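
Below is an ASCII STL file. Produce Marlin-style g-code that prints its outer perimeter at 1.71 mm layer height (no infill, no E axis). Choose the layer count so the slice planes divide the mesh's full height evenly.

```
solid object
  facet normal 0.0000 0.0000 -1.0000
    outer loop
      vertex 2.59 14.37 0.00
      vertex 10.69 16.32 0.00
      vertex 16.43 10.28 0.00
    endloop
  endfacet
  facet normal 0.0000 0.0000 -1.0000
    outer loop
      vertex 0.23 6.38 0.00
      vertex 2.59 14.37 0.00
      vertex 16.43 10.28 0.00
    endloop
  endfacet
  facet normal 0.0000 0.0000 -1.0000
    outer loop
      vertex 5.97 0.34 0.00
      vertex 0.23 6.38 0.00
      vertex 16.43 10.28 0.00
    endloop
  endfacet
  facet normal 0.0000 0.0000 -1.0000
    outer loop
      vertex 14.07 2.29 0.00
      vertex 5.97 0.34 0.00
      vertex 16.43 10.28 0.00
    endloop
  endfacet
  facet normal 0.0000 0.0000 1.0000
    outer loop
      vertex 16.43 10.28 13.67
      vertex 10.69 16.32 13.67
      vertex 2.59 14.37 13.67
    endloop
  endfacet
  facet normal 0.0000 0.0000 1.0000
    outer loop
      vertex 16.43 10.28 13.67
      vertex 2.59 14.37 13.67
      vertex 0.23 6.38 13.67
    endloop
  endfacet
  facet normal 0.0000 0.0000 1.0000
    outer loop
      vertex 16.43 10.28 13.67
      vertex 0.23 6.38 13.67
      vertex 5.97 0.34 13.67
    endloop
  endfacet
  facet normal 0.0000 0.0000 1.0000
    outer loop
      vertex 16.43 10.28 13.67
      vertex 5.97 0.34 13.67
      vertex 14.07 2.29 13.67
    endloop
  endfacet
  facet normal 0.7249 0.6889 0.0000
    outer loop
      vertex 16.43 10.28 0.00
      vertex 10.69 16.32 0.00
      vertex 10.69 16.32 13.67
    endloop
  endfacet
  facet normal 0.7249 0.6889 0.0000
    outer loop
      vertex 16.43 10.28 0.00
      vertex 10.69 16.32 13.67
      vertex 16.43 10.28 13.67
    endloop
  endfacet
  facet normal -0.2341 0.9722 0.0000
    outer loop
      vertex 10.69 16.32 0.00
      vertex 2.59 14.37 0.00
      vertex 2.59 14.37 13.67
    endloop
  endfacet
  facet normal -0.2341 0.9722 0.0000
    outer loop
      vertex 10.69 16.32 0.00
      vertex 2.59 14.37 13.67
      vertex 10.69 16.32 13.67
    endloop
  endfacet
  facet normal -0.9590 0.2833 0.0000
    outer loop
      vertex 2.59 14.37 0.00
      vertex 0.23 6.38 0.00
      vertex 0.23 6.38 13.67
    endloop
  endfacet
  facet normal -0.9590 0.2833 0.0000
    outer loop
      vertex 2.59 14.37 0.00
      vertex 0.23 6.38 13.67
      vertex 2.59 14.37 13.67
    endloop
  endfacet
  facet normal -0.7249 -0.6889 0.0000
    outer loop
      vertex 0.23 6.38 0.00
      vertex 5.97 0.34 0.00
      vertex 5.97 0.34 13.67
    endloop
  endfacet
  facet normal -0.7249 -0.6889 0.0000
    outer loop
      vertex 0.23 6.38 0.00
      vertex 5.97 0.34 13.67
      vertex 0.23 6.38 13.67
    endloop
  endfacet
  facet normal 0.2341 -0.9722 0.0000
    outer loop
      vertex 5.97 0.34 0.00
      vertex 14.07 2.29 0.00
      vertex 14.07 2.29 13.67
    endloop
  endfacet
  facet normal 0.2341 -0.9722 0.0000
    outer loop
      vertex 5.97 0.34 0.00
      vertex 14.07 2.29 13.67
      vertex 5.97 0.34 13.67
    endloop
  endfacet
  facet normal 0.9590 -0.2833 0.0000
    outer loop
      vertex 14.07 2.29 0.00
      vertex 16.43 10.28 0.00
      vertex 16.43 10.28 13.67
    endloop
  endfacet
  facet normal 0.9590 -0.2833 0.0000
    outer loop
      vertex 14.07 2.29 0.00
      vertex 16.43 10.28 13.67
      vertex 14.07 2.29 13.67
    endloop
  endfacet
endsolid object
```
; perimeter-only toolpath
G21 ; units = mm
G90 ; absolute positioning
G28 ; home
; layer 1
G0 Z1.71
G0 X16.43 Y10.28
G1 X10.69 Y16.32
G1 X2.59 Y14.37
G1 X0.23 Y6.38
G1 X5.97 Y0.34
G1 X14.07 Y2.29
G1 X16.43 Y10.28
; layer 2
G0 Z3.42
G0 X16.43 Y10.28
G1 X10.69 Y16.32
G1 X2.59 Y14.37
G1 X0.23 Y6.38
G1 X5.97 Y0.34
G1 X14.07 Y2.29
G1 X16.43 Y10.28
; layer 3
G0 Z5.13
G0 X16.43 Y10.28
G1 X10.69 Y16.32
G1 X2.59 Y14.37
G1 X0.23 Y6.38
G1 X5.97 Y0.34
G1 X14.07 Y2.29
G1 X16.43 Y10.28
; layer 4
G0 Z6.83
G0 X16.43 Y10.28
G1 X10.69 Y16.32
G1 X2.59 Y14.37
G1 X0.23 Y6.38
G1 X5.97 Y0.34
G1 X14.07 Y2.29
G1 X16.43 Y10.28
; layer 5
G0 Z8.54
G0 X16.43 Y10.28
G1 X10.69 Y16.32
G1 X2.59 Y14.37
G1 X0.23 Y6.38
G1 X5.97 Y0.34
G1 X14.07 Y2.29
G1 X16.43 Y10.28
; layer 6
G0 Z10.25
G0 X16.43 Y10.28
G1 X10.69 Y16.32
G1 X2.59 Y14.37
G1 X0.23 Y6.38
G1 X5.97 Y0.34
G1 X14.07 Y2.29
G1 X16.43 Y10.28
; layer 7
G0 Z11.96
G0 X16.43 Y10.28
G1 X10.69 Y16.32
G1 X2.59 Y14.37
G1 X0.23 Y6.38
G1 X5.97 Y0.34
G1 X14.07 Y2.29
G1 X16.43 Y10.28
; layer 8
G0 Z13.67
G0 X16.43 Y10.28
G1 X10.69 Y16.32
G1 X2.59 Y14.37
G1 X0.23 Y6.38
G1 X5.97 Y0.34
G1 X14.07 Y2.29
G1 X16.43 Y10.28
M2 ; end

The solid is a regular 6-sided prism (a cylinder approximated with 6 flat sides), circumscribed radius ≈ 8.33 mm, height ≈ 13.7 mm. Slicing at Δz = 1.71 mm — 8 equal slices spanning the solid's height, so layer i sits at z = i·h/8 — gives 8 non-empty perimeters. Each is a 6-segment closed polygon; G0 lifts to the layer z and rapids to the start vertex, then G1 traces the edges.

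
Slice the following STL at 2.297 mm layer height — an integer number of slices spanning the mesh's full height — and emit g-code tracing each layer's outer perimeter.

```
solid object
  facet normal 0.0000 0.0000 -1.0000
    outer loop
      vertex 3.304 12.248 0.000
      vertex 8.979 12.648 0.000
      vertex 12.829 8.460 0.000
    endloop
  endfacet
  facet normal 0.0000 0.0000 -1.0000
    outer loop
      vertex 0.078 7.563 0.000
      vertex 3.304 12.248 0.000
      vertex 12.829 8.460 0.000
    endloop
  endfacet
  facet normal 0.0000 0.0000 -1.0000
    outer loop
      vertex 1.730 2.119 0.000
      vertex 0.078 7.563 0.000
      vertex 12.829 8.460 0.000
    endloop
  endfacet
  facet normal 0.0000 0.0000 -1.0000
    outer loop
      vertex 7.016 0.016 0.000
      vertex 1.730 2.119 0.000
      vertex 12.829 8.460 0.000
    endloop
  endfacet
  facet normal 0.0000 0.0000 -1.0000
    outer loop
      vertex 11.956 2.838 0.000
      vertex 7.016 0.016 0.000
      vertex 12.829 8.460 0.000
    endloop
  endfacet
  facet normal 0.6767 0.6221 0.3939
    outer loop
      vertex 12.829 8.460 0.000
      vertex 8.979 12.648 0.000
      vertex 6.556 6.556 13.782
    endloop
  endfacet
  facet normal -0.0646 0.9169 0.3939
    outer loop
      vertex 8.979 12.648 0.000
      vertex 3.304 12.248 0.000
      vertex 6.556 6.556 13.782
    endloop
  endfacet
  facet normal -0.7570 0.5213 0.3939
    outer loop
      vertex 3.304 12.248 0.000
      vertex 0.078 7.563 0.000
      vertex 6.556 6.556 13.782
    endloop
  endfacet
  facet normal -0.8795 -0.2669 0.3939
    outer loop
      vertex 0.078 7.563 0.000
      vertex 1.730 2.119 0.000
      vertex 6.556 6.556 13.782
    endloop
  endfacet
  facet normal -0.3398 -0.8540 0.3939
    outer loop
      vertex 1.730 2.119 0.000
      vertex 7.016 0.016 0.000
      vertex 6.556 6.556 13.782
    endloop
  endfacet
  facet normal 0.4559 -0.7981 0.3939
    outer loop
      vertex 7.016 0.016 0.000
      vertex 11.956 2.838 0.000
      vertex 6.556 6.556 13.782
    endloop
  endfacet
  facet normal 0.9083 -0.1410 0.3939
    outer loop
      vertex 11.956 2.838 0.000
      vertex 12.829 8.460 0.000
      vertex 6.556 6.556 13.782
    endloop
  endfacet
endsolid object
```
; perimeter-only toolpath
G21 ; units = mm
G90 ; absolute positioning
G28 ; home
; layer 1
G0 Z2.297
G0 X11.784 Y8.143
G1 X8.575 Y11.633
G1 X3.846 Y11.299
G1 X1.158 Y7.395
G1 X2.534 Y2.859
G1 X6.939 Y1.106
G1 X11.056 Y3.458
G1 X11.784 Y8.143
; layer 2
G0 Z4.594
G0 X10.738 Y7.825
G1 X8.171 Y10.617
G1 X4.388 Y10.351
G1 X2.237 Y7.227
G1 X3.339 Y3.598
G1 X6.863 Y2.196
G1 X10.156 Y4.077
G1 X10.738 Y7.825
; layer 3
G0 Z6.891
G0 X9.693 Y7.508
G1 X7.768 Y9.602
G1 X4.930 Y9.402
G1 X3.317 Y7.059
G1 X4.143 Y4.338
G1 X6.786 Y3.286
G1 X9.256 Y4.697
G1 X9.693 Y7.508
; layer 4
G0 Z9.188
G0 X8.647 Y7.191
G1 X7.364 Y8.587
G1 X5.472 Y8.453
G1 X4.397 Y6.892
G1 X4.947 Y5.077
G1 X6.709 Y4.376
G1 X8.356 Y5.317
G1 X8.647 Y7.191
; layer 5
G0 Z11.485
G0 X7.601 Y6.873
G1 X6.960 Y7.571
G1 X6.014 Y7.505
G1 X5.476 Y6.724
G1 X5.752 Y5.817
G1 X6.633 Y5.466
G1 X7.456 Y5.936
G1 X7.601 Y6.873
M2 ; end

The solid is a regular 7-sided pyramid, base circumscribed radius ≈ 6.56 mm, apex at z ≈ 13.8 mm. Slicing at Δz = 2.297 mm — 6 equal slices spanning the solid's height, so layer i sits at z = i·h/6 — gives 5 non-empty perimeters. Each is a 7-segment closed polygon; G0 lifts to the layer z and rapids to the start vertex, then G1 traces the edges. The cross-section shrinks linearly with z (the slice at the apex is degenerate and omitted).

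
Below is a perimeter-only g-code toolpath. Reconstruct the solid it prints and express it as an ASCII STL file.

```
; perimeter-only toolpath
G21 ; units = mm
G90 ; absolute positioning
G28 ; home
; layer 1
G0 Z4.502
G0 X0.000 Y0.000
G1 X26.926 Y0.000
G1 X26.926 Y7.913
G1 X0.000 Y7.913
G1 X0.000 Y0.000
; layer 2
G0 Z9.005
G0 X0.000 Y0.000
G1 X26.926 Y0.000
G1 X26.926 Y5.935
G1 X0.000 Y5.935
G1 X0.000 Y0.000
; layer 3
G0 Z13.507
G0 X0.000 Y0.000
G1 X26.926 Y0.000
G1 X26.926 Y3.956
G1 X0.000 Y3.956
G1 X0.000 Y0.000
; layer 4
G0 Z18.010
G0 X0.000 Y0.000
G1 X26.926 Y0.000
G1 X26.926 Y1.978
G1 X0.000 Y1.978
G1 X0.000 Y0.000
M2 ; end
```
solid part
  facet normal 0.0000 0.0000 -1.0000
    outer loop
      vertex 26.926 9.891 0.000
      vertex 26.926 0.000 0.000
      vertex 0.000 0.000 0.000
    endloop
  endfacet
  facet normal 0.0000 0.0000 -1.0000
    outer loop
      vertex 0.000 9.891 0.000
      vertex 26.926 9.891 0.000
      vertex 0.000 0.000 0.000
    endloop
  endfacet
  facet normal 0.0000 -1.0000 0.0000
    outer loop
      vertex 0.000 0.000 0.000
      vertex 26.926 0.000 0.000
      vertex 26.926 0.000 22.512
    endloop
  endfacet
  facet normal 0.0000 -1.0000 0.0000
    outer loop
      vertex 0.000 0.000 0.000
      vertex 26.926 0.000 22.512
      vertex 0.000 0.000 22.512
    endloop
  endfacet
  facet normal 0.0000 0.9155 0.4023
    outer loop
      vertex 0.000 0.000 22.512
      vertex 26.926 0.000 22.512
      vertex 26.926 9.891 0.000
    endloop
  endfacet
  facet normal 0.0000 0.9155 0.4023
    outer loop
      vertex 0.000 0.000 22.512
      vertex 26.926 9.891 0.000
      vertex 0.000 9.891 0.000
    endloop
  endfacet
  facet normal -1.0000 0.0000 0.0000
    outer loop
      vertex 0.000 0.000 22.512
      vertex 0.000 9.891 0.000
      vertex 0.000 0.000 0.000
    endloop
  endfacet
  facet normal 1.0000 0.0000 0.0000
    outer loop
      vertex 26.926 0.000 0.000
      vertex 26.926 9.891 0.000
      vertex 26.926 0.000 22.512
    endloop
  endfacet
endsolid part

The G0 Z moves step by Δz≈4.502 mm. The G1 loops shrink linearly with z, so the solid tapers from its base footprint up to z≈22.5. Closing with a flat bottom cap and the tapered top and triangulating gives 8 facets — a wedge (ramp): 26.9 × 9.89 mm base, rising to 22.5 mm along the y=0 edge and sloping linearly to z=0 at y=9.89.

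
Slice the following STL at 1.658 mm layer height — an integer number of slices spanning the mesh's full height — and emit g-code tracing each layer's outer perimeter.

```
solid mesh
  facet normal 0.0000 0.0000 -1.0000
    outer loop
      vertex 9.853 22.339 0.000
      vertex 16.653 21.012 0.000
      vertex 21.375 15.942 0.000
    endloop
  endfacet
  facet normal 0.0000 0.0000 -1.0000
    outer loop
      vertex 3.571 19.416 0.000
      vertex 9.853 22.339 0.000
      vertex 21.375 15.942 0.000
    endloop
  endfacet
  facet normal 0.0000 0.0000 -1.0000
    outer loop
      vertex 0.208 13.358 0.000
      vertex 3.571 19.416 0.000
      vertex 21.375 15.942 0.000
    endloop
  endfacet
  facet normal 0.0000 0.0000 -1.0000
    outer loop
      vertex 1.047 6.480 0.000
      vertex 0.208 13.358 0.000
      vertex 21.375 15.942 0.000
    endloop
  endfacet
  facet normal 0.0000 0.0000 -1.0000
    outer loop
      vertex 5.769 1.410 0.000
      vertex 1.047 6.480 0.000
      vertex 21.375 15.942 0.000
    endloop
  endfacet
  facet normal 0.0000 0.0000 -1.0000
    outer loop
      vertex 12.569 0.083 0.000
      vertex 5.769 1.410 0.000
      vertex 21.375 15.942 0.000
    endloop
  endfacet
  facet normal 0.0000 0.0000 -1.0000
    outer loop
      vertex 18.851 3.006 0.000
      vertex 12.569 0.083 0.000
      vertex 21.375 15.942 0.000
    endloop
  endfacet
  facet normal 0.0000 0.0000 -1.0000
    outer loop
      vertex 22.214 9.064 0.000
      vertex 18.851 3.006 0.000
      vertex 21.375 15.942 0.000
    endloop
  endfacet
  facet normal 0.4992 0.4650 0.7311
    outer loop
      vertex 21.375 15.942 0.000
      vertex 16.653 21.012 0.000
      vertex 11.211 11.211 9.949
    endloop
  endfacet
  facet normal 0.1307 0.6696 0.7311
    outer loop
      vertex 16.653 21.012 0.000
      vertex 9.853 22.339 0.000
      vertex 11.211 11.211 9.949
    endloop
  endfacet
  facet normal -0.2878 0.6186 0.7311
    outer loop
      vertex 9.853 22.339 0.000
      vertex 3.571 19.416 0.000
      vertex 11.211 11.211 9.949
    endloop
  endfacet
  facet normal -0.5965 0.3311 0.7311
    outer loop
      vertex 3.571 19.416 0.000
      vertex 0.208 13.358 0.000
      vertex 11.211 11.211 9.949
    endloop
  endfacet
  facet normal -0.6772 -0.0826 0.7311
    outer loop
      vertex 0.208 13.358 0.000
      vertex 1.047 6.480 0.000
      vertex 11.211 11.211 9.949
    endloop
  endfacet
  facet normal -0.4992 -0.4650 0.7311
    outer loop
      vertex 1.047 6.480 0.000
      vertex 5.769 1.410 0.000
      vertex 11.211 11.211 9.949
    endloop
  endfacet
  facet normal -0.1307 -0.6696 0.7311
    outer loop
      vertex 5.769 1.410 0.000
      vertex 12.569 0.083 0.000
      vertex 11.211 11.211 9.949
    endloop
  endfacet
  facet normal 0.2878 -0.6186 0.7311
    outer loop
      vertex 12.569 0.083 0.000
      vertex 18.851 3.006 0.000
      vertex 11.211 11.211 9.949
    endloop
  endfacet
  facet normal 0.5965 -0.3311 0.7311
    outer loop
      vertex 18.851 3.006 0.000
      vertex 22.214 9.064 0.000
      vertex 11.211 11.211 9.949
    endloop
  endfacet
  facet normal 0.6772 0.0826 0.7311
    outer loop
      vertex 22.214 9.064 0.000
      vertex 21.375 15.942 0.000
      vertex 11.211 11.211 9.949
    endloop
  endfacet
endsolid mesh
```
; perimeter-only toolpath
G21 ; units = mm
G90 ; absolute positioning
G28 ; home
; layer 1
G0 Z1.658
G0 X19.681 Y15.153
G1 X15.746 Y19.379
G1 X10.079 Y20.484
G1 X4.844 Y18.049
G1 X2.042 Y13.000
G1 X2.741 Y7.268
G1 X6.676 Y3.043
G1 X12.343 Y1.938
G1 X17.578 Y4.373
G1 X20.380 Y9.422
G1 X19.681 Y15.153
; layer 2
G0 Z3.316
G0 X17.987 Y14.365
G1 X14.839 Y17.745
G1 X10.306 Y18.630
G1 X6.118 Y16.681
G1 X3.876 Y12.642
G1 X4.435 Y8.057
G1 X7.583 Y4.677
G1 X12.116 Y3.792
G1 X16.304 Y5.741
G1 X18.546 Y9.780
G1 X17.987 Y14.365
; layer 3
G0 Z4.974
G0 X16.293 Y13.576
G1 X13.932 Y16.111
G1 X10.532 Y16.775
G1 X7.391 Y15.314
G1 X5.710 Y12.285
G1 X6.129 Y8.846
G1 X8.490 Y6.311
G1 X11.890 Y5.647
G1 X15.031 Y7.109
G1 X16.712 Y10.137
G1 X16.293 Y13.576
; layer 4
G0 Z6.633
G0 X14.599 Y12.788
G1 X13.025 Y14.478
G1 X10.758 Y14.920
G1 X8.664 Y13.946
G1 X7.543 Y11.927
G1 X7.823 Y9.634
G1 X9.397 Y7.944
G1 X11.664 Y7.502
G1 X13.758 Y8.476
G1 X14.879 Y10.495
G1 X14.599 Y12.788
; layer 5
G0 Z8.291
G0 X12.905 Y12.000
G1 X12.118 Y12.845
G1 X10.985 Y13.066
G1 X9.938 Y12.579
G1 X9.377 Y11.569
G1 X9.517 Y10.423
G1 X10.304 Y9.578
G1 X11.437 Y9.356
G1 X12.484 Y9.844
G1 X13.045 Y10.853
G1 X12.905 Y12.000
M2 ; end

The solid is a regular 10-sided pyramid, base circumscribed radius ≈ 11.2 mm, apex at z ≈ 9.95 mm. Slicing at Δz = 1.658 mm — 6 equal slices spanning the solid's height, so layer i sits at z = i·h/6 — gives 5 non-empty perimeters. Each is a 10-segment closed polygon; G0 lifts to the layer z and rapids to the start vertex, then G1 traces the edges. The cross-section shrinks linearly with z (the slice at the apex is degenerate and omitted).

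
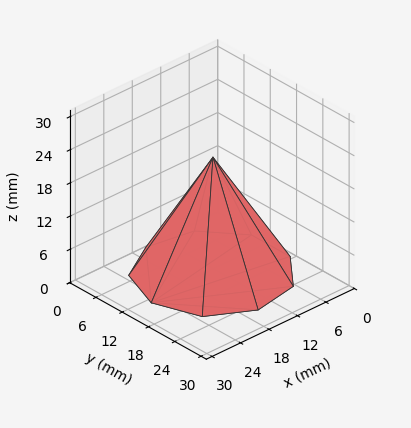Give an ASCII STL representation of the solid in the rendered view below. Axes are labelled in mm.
Reading the render: the shape is a regular 9-sided pyramid, base circumscribed radius ≈ 13 mm, apex at z ≈ 21 mm (dimensions read to the nearest mm from the axis ticks). For the STL, each face is triangulated and given an outward normal.

solid part
  facet normal 0.0000 0.0000 -1.0000
    outer loop
      vertex 15.3 25.8 0.0
      vertex 23.0 21.4 0.0
      vertex 26.0 13.0 0.0
    endloop
  endfacet
  facet normal 0.0000 0.0000 -1.0000
    outer loop
      vertex 6.5 24.3 0.0
      vertex 15.3 25.8 0.0
      vertex 26.0 13.0 0.0
    endloop
  endfacet
  facet normal 0.0000 0.0000 -1.0000
    outer loop
      vertex 0.8 17.4 0.0
      vertex 6.5 24.3 0.0
      vertex 26.0 13.0 0.0
    endloop
  endfacet
  facet normal 0.0000 0.0000 -1.0000
    outer loop
      vertex 0.8 8.6 0.0
      vertex 0.8 17.4 0.0
      vertex 26.0 13.0 0.0
    endloop
  endfacet
  facet normal 0.0000 0.0000 -1.0000
    outer loop
      vertex 6.5 1.7 0.0
      vertex 0.8 8.6 0.0
      vertex 26.0 13.0 0.0
    endloop
  endfacet
  facet normal 0.0000 0.0000 -1.0000
    outer loop
      vertex 15.3 0.2 0.0
      vertex 6.5 1.7 0.0
      vertex 26.0 13.0 0.0
    endloop
  endfacet
  facet normal 0.0000 0.0000 -1.0000
    outer loop
      vertex 23.0 4.6 0.0
      vertex 15.3 0.2 0.0
      vertex 26.0 13.0 0.0
    endloop
  endfacet
  facet normal 0.8136 0.2906 0.5036
    outer loop
      vertex 26.0 13.0 0.0
      vertex 23.0 21.4 0.0
      vertex 13.0 13.0 21.0
    endloop
  endfacet
  facet normal 0.4285 0.7499 0.5040
    outer loop
      vertex 23.0 21.4 0.0
      vertex 15.3 25.8 0.0
      vertex 13.0 13.0 21.0
    endloop
  endfacet
  facet normal -0.1452 0.8518 0.5033
    outer loop
      vertex 15.3 25.8 0.0
      vertex 6.5 24.3 0.0
      vertex 13.0 13.0 21.0
    endloop
  endfacet
  facet normal -0.6665 0.5506 0.5026
    outer loop
      vertex 6.5 24.3 0.0
      vertex 0.8 17.4 0.0
      vertex 13.0 13.0 21.0
    endloop
  endfacet
  facet normal -0.8647 0.0000 0.5023
    outer loop
      vertex 0.8 17.4 0.0
      vertex 0.8 8.6 0.0
      vertex 13.0 13.0 21.0
    endloop
  endfacet
  facet normal -0.6665 -0.5506 0.5026
    outer loop
      vertex 0.8 8.6 0.0
      vertex 6.5 1.7 0.0
      vertex 13.0 13.0 21.0
    endloop
  endfacet
  facet normal -0.1452 -0.8518 0.5033
    outer loop
      vertex 6.5 1.7 0.0
      vertex 15.3 0.2 0.0
      vertex 13.0 13.0 21.0
    endloop
  endfacet
  facet normal 0.4285 -0.7499 0.5040
    outer loop
      vertex 15.3 0.2 0.0
      vertex 23.0 4.6 0.0
      vertex 13.0 13.0 21.0
    endloop
  endfacet
  facet normal 0.8136 -0.2906 0.5036
    outer loop
      vertex 23.0 4.6 0.0
      vertex 26.0 13.0 0.0
      vertex 13.0 13.0 21.0
    endloop
  endfacet
endsolid part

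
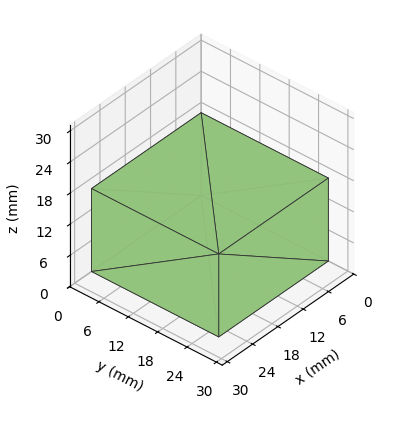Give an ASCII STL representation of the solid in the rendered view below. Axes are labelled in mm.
Reading the render: the shape is a rectangular box, roughly 26 × 26 mm footprint and 16 mm tall (dimensions read to the nearest mm from the axis ticks). For the STL, each face is triangulated and given an outward normal.

solid part
  facet normal 0.0000 0.0000 -1.0000
    outer loop
      vertex 26.0 26.0 0.0
      vertex 26.0 0.0 0.0
      vertex 0.0 0.0 0.0
    endloop
  endfacet
  facet normal 0.0000 0.0000 -1.0000
    outer loop
      vertex 0.0 26.0 0.0
      vertex 26.0 26.0 0.0
      vertex 0.0 0.0 0.0
    endloop
  endfacet
  facet normal 0.0000 0.0000 1.0000
    outer loop
      vertex 0.0 0.0 16.0
      vertex 26.0 0.0 16.0
      vertex 26.0 26.0 16.0
    endloop
  endfacet
  facet normal 0.0000 0.0000 1.0000
    outer loop
      vertex 0.0 0.0 16.0
      vertex 26.0 26.0 16.0
      vertex 0.0 26.0 16.0
    endloop
  endfacet
  facet normal 0.0000 -1.0000 0.0000
    outer loop
      vertex 0.0 0.0 0.0
      vertex 26.0 0.0 0.0
      vertex 26.0 0.0 16.0
    endloop
  endfacet
  facet normal 0.0000 -1.0000 0.0000
    outer loop
      vertex 0.0 0.0 0.0
      vertex 26.0 0.0 16.0
      vertex 0.0 0.0 16.0
    endloop
  endfacet
  facet normal 0.0000 1.0000 0.0000
    outer loop
      vertex 26.0 26.0 16.0
      vertex 26.0 26.0 0.0
      vertex 0.0 26.0 0.0
    endloop
  endfacet
  facet normal 0.0000 1.0000 0.0000
    outer loop
      vertex 0.0 26.0 16.0
      vertex 26.0 26.0 16.0
      vertex 0.0 26.0 0.0
    endloop
  endfacet
  facet normal -1.0000 0.0000 0.0000
    outer loop
      vertex 0.0 26.0 16.0
      vertex 0.0 26.0 0.0
      vertex 0.0 0.0 0.0
    endloop
  endfacet
  facet normal -1.0000 0.0000 0.0000
    outer loop
      vertex 0.0 0.0 16.0
      vertex 0.0 26.0 16.0
      vertex 0.0 0.0 0.0
    endloop
  endfacet
  facet normal 1.0000 0.0000 0.0000
    outer loop
      vertex 26.0 0.0 0.0
      vertex 26.0 26.0 0.0
      vertex 26.0 26.0 16.0
    endloop
  endfacet
  facet normal 1.0000 0.0000 0.0000
    outer loop
      vertex 26.0 0.0 0.0
      vertex 26.0 26.0 16.0
      vertex 26.0 0.0 16.0
    endloop
  endfacet
endsolid part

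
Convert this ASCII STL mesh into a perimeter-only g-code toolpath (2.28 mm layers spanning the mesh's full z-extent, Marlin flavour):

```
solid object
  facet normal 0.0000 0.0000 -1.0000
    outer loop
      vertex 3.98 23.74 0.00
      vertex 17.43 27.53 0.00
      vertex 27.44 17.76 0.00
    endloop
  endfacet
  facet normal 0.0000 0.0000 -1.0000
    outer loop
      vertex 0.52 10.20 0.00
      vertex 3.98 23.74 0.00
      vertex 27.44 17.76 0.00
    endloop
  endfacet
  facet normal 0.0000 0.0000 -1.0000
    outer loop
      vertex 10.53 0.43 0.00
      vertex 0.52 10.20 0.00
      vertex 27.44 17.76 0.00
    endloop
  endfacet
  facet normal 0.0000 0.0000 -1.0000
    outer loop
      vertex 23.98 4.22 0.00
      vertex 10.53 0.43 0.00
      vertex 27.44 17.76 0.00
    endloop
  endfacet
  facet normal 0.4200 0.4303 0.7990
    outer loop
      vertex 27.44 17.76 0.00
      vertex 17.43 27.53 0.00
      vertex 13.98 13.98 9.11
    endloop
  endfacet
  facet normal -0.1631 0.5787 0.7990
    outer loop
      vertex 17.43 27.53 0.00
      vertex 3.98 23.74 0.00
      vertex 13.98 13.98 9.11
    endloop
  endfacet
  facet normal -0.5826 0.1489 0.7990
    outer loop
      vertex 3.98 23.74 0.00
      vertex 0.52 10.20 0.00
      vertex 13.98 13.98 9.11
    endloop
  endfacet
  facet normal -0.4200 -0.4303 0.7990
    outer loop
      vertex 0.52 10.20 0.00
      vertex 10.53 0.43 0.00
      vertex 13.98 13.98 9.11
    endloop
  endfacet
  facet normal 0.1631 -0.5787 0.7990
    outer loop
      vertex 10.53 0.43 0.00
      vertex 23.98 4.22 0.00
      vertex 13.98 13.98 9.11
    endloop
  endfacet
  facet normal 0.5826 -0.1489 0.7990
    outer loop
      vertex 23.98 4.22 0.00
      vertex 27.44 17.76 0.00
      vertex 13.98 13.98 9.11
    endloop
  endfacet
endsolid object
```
; perimeter-only toolpath
G21 ; units = mm
G90 ; absolute positioning
G28 ; home
; layer 1
G0 Z2.28
G0 X24.08 Y16.82
G1 X16.57 Y24.14
G1 X6.48 Y21.30
G1 X3.89 Y11.14
G1 X11.39 Y3.82
G1 X21.48 Y6.66
G1 X24.08 Y16.82
; layer 2
G0 Z4.55
G0 X20.71 Y15.87
G1 X15.71 Y20.76
G1 X8.98 Y18.86
G1 X7.25 Y12.09
G1 X12.25 Y7.21
G1 X18.98 Y9.10
G1 X20.71 Y15.87
; layer 3
G0 Z6.83
G0 X17.34 Y14.93
G1 X14.84 Y17.37
G1 X11.48 Y16.42
G1 X10.62 Y13.04
G1 X13.12 Y10.59
G1 X16.48 Y11.54
G1 X17.34 Y14.93
M2 ; end

The solid is a regular 6-sided pyramid, base circumscribed radius ≈ 14 mm, apex at z ≈ 9.11 mm. Slicing at Δz = 2.28 mm — 4 equal slices spanning the solid's height, so layer i sits at z = i·h/4 — gives 3 non-empty perimeters. Each is a 6-segment closed polygon; G0 lifts to the layer z and rapids to the start vertex, then G1 traces the edges. The cross-section shrinks linearly with z (the slice at the apex is degenerate and omitted).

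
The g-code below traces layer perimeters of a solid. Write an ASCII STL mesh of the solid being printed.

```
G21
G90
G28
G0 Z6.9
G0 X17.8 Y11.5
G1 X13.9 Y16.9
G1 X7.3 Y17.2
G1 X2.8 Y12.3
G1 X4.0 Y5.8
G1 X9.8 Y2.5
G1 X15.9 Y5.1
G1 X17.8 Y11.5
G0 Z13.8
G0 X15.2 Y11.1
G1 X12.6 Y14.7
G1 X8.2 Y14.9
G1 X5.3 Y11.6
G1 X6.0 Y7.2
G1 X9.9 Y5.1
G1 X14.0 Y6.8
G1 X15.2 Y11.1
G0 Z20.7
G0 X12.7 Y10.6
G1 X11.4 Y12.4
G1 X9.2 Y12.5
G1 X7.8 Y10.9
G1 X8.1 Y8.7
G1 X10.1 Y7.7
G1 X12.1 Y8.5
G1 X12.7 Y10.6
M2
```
solid part
  facet normal 0.0000 0.0000 -1.0000
    outer loop
      vertex 6.3 19.6 0.0
      vertex 15.1 19.1 0.0
      vertex 20.3 11.9 0.0
    endloop
  endfacet
  facet normal 0.0000 0.0000 -1.0000
    outer loop
      vertex 0.4 13.0 0.0
      vertex 6.3 19.6 0.0
      vertex 20.3 11.9 0.0
    endloop
  endfacet
  facet normal 0.0000 0.0000 -1.0000
    outer loop
      vertex 1.9 4.3 0.0
      vertex 0.4 13.0 0.0
      vertex 20.3 11.9 0.0
    endloop
  endfacet
  facet normal 0.0000 0.0000 -1.0000
    outer loop
      vertex 9.7 0.0 0.0
      vertex 1.9 4.3 0.0
      vertex 20.3 11.9 0.0
    endloop
  endfacet
  facet normal 0.0000 0.0000 -1.0000
    outer loop
      vertex 17.8 3.4 0.0
      vertex 9.7 0.0 0.0
      vertex 20.3 11.9 0.0
    endloop
  endfacet
  facet normal 0.7692 0.5555 0.3157
    outer loop
      vertex 20.3 11.9 0.0
      vertex 15.1 19.1 0.0
      vertex 10.2 10.2 27.6
    endloop
  endfacet
  facet normal 0.0538 0.9475 0.3151
    outer loop
      vertex 15.1 19.1 0.0
      vertex 6.3 19.6 0.0
      vertex 10.2 10.2 27.6
    endloop
  endfacet
  facet normal -0.7075 0.6325 0.3154
    outer loop
      vertex 6.3 19.6 0.0
      vertex 0.4 13.0 0.0
      vertex 10.2 10.2 27.6
    endloop
  endfacet
  facet normal -0.9351 -0.1612 0.3157
    outer loop
      vertex 0.4 13.0 0.0
      vertex 1.9 4.3 0.0
      vertex 10.2 10.2 27.6
    endloop
  endfacet
  facet normal -0.4581 -0.8310 0.3154
    outer loop
      vertex 1.9 4.3 0.0
      vertex 9.7 0.0 0.0
      vertex 10.2 10.2 27.6
    endloop
  endfacet
  facet normal 0.3671 -0.8746 0.3166
    outer loop
      vertex 9.7 0.0 0.0
      vertex 17.8 3.4 0.0
      vertex 10.2 10.2 27.6
    endloop
  endfacet
  facet normal 0.9100 -0.2677 0.3165
    outer loop
      vertex 17.8 3.4 0.0
      vertex 20.3 11.9 0.0
      vertex 10.2 10.2 27.6
    endloop
  endfacet
endsolid part

The G0 Z moves step by Δz≈6.9 mm. The G1 loops shrink linearly with z, so the solid tapers from its base footprint up to z≈27.6. Closing with a flat bottom cap and the tapered top and triangulating gives 12 facets — a regular 7-sided pyramid, base circumscribed radius ≈ 10.2 mm, apex at z ≈ 27.6 mm.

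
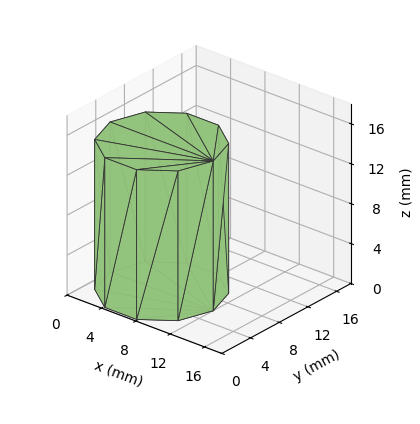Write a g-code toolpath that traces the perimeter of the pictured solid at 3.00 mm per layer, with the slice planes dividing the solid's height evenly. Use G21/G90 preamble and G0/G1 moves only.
Reading the render: the shape is a regular 10-sided prism (a cylinder approximated with 10 flat sides), circumscribed radius ≈ 6 mm, height ≈ 15 mm (dimensions read to the nearest mm from the axis ticks). For the g-code, the solid's height is divided into equal slices at the stated Δz and each level perimeter traced with G1 moves after a G0 lift.

; perimeter-only toolpath
G21 ; units = mm
G90 ; absolute positioning
G28 ; home
; layer 1
G0 Z3.00
G0 X12.00 Y6.00
G1 X10.85 Y9.53
G1 X7.85 Y11.71
G1 X4.15 Y11.71
G1 X1.15 Y9.53
G1 X0.00 Y6.00
G1 X1.15 Y2.47
G1 X4.15 Y0.29
G1 X7.85 Y0.29
G1 X10.85 Y2.47
G1 X12.00 Y6.00
; layer 2
G0 Z6.00
G0 X12.00 Y6.00
G1 X10.85 Y9.53
G1 X7.85 Y11.71
G1 X4.15 Y11.71
G1 X1.15 Y9.53
G1 X0.00 Y6.00
G1 X1.15 Y2.47
G1 X4.15 Y0.29
G1 X7.85 Y0.29
G1 X10.85 Y2.47
G1 X12.00 Y6.00
; layer 3
G0 Z9.00
G0 X12.00 Y6.00
G1 X10.85 Y9.53
G1 X7.85 Y11.71
G1 X4.15 Y11.71
G1 X1.15 Y9.53
G1 X0.00 Y6.00
G1 X1.15 Y2.47
G1 X4.15 Y0.29
G1 X7.85 Y0.29
G1 X10.85 Y2.47
G1 X12.00 Y6.00
; layer 4
G0 Z12.00
G0 X12.00 Y6.00
G1 X10.85 Y9.53
G1 X7.85 Y11.71
G1 X4.15 Y11.71
G1 X1.15 Y9.53
G1 X0.00 Y6.00
G1 X1.15 Y2.47
G1 X4.15 Y0.29
G1 X7.85 Y0.29
G1 X10.85 Y2.47
G1 X12.00 Y6.00
; layer 5
G0 Z15.00
G0 X12.00 Y6.00
G1 X10.85 Y9.53
G1 X7.85 Y11.71
G1 X4.15 Y11.71
G1 X1.15 Y9.53
G1 X0.00 Y6.00
G1 X1.15 Y2.47
G1 X4.15 Y0.29
G1 X7.85 Y0.29
G1 X10.85 Y2.47
G1 X12.00 Y6.00
M2 ; end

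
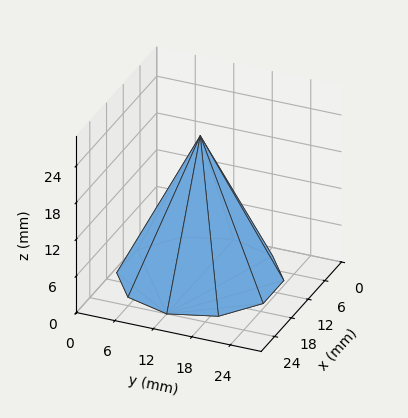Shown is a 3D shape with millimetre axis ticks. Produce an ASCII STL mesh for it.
Reading the render: the shape is a regular 10-sided pyramid, base circumscribed radius ≈ 12 mm, apex at z ≈ 23 mm (dimensions read to the nearest mm from the axis ticks). For the STL, each face is triangulated and given an outward normal.

solid part
  facet normal 0.0000 0.0000 -1.0000
    outer loop
      vertex 15.708 23.413 0.000
      vertex 21.708 19.053 0.000
      vertex 24.000 12.000 0.000
    endloop
  endfacet
  facet normal 0.0000 0.0000 -1.0000
    outer loop
      vertex 8.292 23.413 0.000
      vertex 15.708 23.413 0.000
      vertex 24.000 12.000 0.000
    endloop
  endfacet
  facet normal 0.0000 0.0000 -1.0000
    outer loop
      vertex 2.292 19.053 0.000
      vertex 8.292 23.413 0.000
      vertex 24.000 12.000 0.000
    endloop
  endfacet
  facet normal 0.0000 0.0000 -1.0000
    outer loop
      vertex 0.000 12.000 0.000
      vertex 2.292 19.053 0.000
      vertex 24.000 12.000 0.000
    endloop
  endfacet
  facet normal 0.0000 0.0000 -1.0000
    outer loop
      vertex 2.292 4.947 0.000
      vertex 0.000 12.000 0.000
      vertex 24.000 12.000 0.000
    endloop
  endfacet
  facet normal 0.0000 0.0000 -1.0000
    outer loop
      vertex 8.292 0.587 0.000
      vertex 2.292 4.947 0.000
      vertex 24.000 12.000 0.000
    endloop
  endfacet
  facet normal 0.0000 0.0000 -1.0000
    outer loop
      vertex 15.708 0.587 0.000
      vertex 8.292 0.587 0.000
      vertex 24.000 12.000 0.000
    endloop
  endfacet
  facet normal 0.0000 0.0000 -1.0000
    outer loop
      vertex 21.708 4.947 0.000
      vertex 15.708 0.587 0.000
      vertex 24.000 12.000 0.000
    endloop
  endfacet
  facet normal 0.8519 0.2769 0.4445
    outer loop
      vertex 24.000 12.000 0.000
      vertex 21.708 19.053 0.000
      vertex 12.000 12.000 23.000
    endloop
  endfacet
  facet normal 0.5266 0.7247 0.4445
    outer loop
      vertex 21.708 19.053 0.000
      vertex 15.708 23.413 0.000
      vertex 12.000 12.000 23.000
    endloop
  endfacet
  facet normal 0.0000 0.8958 0.4445
    outer loop
      vertex 15.708 23.413 0.000
      vertex 8.292 23.413 0.000
      vertex 12.000 12.000 23.000
    endloop
  endfacet
  facet normal -0.5266 0.7247 0.4445
    outer loop
      vertex 8.292 23.413 0.000
      vertex 2.292 19.053 0.000
      vertex 12.000 12.000 23.000
    endloop
  endfacet
  facet normal -0.8519 0.2769 0.4445
    outer loop
      vertex 2.292 19.053 0.000
      vertex 0.000 12.000 0.000
      vertex 12.000 12.000 23.000
    endloop
  endfacet
  facet normal -0.8519 -0.2769 0.4445
    outer loop
      vertex 0.000 12.000 0.000
      vertex 2.292 4.947 0.000
      vertex 12.000 12.000 23.000
    endloop
  endfacet
  facet normal -0.5266 -0.7247 0.4445
    outer loop
      vertex 2.292 4.947 0.000
      vertex 8.292 0.587 0.000
      vertex 12.000 12.000 23.000
    endloop
  endfacet
  facet normal 0.0000 -0.8958 0.4445
    outer loop
      vertex 8.292 0.587 0.000
      vertex 15.708 0.587 0.000
      vertex 12.000 12.000 23.000
    endloop
  endfacet
  facet normal 0.5266 -0.7247 0.4445
    outer loop
      vertex 15.708 0.587 0.000
      vertex 21.708 4.947 0.000
      vertex 12.000 12.000 23.000
    endloop
  endfacet
  facet normal 0.8519 -0.2769 0.4445
    outer loop
      vertex 21.708 4.947 0.000
      vertex 24.000 12.000 0.000
      vertex 12.000 12.000 23.000
    endloop
  endfacet
endsolid part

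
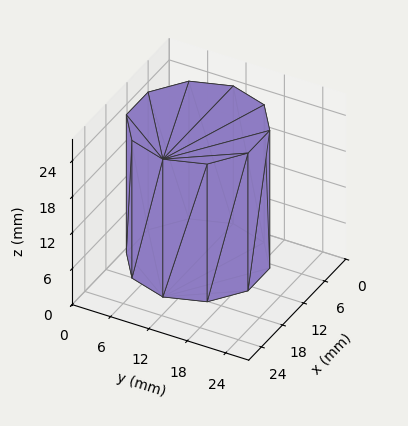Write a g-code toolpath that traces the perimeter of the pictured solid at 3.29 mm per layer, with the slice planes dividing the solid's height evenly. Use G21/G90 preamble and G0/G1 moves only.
Reading the render: the shape is a regular 10-sided prism (a cylinder approximated with 10 flat sides), circumscribed radius ≈ 10 mm, height ≈ 23 mm (dimensions read to the nearest mm from the axis ticks). For the g-code, the solid's height is divided into equal slices at the stated Δz and each level perimeter traced with G1 moves after a G0 lift.

; perimeter-only toolpath
G21 ; units = mm
G90 ; absolute positioning
G28 ; home
; layer 1
G0 Z3.29
G0 X20.00 Y10.00
G1 X18.09 Y15.88
G1 X13.09 Y19.51
G1 X6.91 Y19.51
G1 X1.91 Y15.88
G1 X0.00 Y10.00
G1 X1.91 Y4.12
G1 X6.91 Y0.49
G1 X13.09 Y0.49
G1 X18.09 Y4.12
G1 X20.00 Y10.00
; layer 2
G0 Z6.57
G0 X20.00 Y10.00
G1 X18.09 Y15.88
G1 X13.09 Y19.51
G1 X6.91 Y19.51
G1 X1.91 Y15.88
G1 X0.00 Y10.00
G1 X1.91 Y4.12
G1 X6.91 Y0.49
G1 X13.09 Y0.49
G1 X18.09 Y4.12
G1 X20.00 Y10.00
; layer 3
G0 Z9.86
G0 X20.00 Y10.00
G1 X18.09 Y15.88
G1 X13.09 Y19.51
G1 X6.91 Y19.51
G1 X1.91 Y15.88
G1 X0.00 Y10.00
G1 X1.91 Y4.12
G1 X6.91 Y0.49
G1 X13.09 Y0.49
G1 X18.09 Y4.12
G1 X20.00 Y10.00
; layer 4
G0 Z13.14
G0 X20.00 Y10.00
G1 X18.09 Y15.88
G1 X13.09 Y19.51
G1 X6.91 Y19.51
G1 X1.91 Y15.88
G1 X0.00 Y10.00
G1 X1.91 Y4.12
G1 X6.91 Y0.49
G1 X13.09 Y0.49
G1 X18.09 Y4.12
G1 X20.00 Y10.00
; layer 5
G0 Z16.43
G0 X20.00 Y10.00
G1 X18.09 Y15.88
G1 X13.09 Y19.51
G1 X6.91 Y19.51
G1 X1.91 Y15.88
G1 X0.00 Y10.00
G1 X1.91 Y4.12
G1 X6.91 Y0.49
G1 X13.09 Y0.49
G1 X18.09 Y4.12
G1 X20.00 Y10.00
; layer 6
G0 Z19.71
G0 X20.00 Y10.00
G1 X18.09 Y15.88
G1 X13.09 Y19.51
G1 X6.91 Y19.51
G1 X1.91 Y15.88
G1 X0.00 Y10.00
G1 X1.91 Y4.12
G1 X6.91 Y0.49
G1 X13.09 Y0.49
G1 X18.09 Y4.12
G1 X20.00 Y10.00
; layer 7
G0 Z23.00
G0 X20.00 Y10.00
G1 X18.09 Y15.88
G1 X13.09 Y19.51
G1 X6.91 Y19.51
G1 X1.91 Y15.88
G1 X0.00 Y10.00
G1 X1.91 Y4.12
G1 X6.91 Y0.49
G1 X13.09 Y0.49
G1 X18.09 Y4.12
G1 X20.00 Y10.00
M2 ; end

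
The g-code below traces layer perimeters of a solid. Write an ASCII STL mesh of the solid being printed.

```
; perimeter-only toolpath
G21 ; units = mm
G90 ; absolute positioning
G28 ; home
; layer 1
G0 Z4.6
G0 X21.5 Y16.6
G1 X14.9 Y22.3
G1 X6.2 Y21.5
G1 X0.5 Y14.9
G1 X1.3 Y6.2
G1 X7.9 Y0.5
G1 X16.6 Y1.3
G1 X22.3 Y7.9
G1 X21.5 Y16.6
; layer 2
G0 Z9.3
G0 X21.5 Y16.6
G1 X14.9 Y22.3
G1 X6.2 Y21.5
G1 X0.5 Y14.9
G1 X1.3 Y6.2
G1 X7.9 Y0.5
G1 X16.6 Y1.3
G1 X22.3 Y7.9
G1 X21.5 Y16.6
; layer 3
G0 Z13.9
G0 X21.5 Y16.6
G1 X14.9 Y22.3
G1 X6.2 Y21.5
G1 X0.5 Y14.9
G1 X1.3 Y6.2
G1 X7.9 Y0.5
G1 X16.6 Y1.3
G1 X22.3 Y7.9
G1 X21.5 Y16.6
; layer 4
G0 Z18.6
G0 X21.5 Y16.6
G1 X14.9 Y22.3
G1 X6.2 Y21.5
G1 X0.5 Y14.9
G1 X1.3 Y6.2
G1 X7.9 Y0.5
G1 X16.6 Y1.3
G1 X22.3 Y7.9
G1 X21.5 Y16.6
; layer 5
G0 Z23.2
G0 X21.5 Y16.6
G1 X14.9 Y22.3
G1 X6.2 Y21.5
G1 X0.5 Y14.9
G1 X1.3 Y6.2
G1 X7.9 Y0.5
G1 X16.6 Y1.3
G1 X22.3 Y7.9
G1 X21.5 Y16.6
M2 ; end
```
solid part
  facet normal 0.0000 0.0000 -1.0000
    outer loop
      vertex 6.2 21.5 0.0
      vertex 14.9 22.3 0.0
      vertex 21.5 16.6 0.0
    endloop
  endfacet
  facet normal 0.0000 0.0000 -1.0000
    outer loop
      vertex 0.5 14.9 0.0
      vertex 6.2 21.5 0.0
      vertex 21.5 16.6 0.0
    endloop
  endfacet
  facet normal 0.0000 0.0000 -1.0000
    outer loop
      vertex 1.3 6.2 0.0
      vertex 0.5 14.9 0.0
      vertex 21.5 16.6 0.0
    endloop
  endfacet
  facet normal 0.0000 0.0000 -1.0000
    outer loop
      vertex 7.9 0.5 0.0
      vertex 1.3 6.2 0.0
      vertex 21.5 16.6 0.0
    endloop
  endfacet
  facet normal 0.0000 0.0000 -1.0000
    outer loop
      vertex 16.6 1.3 0.0
      vertex 7.9 0.5 0.0
      vertex 21.5 16.6 0.0
    endloop
  endfacet
  facet normal 0.0000 0.0000 -1.0000
    outer loop
      vertex 22.3 7.9 0.0
      vertex 16.6 1.3 0.0
      vertex 21.5 16.6 0.0
    endloop
  endfacet
  facet normal 0.0000 0.0000 1.0000
    outer loop
      vertex 21.5 16.6 23.2
      vertex 14.9 22.3 23.2
      vertex 6.2 21.5 23.2
    endloop
  endfacet
  facet normal 0.0000 0.0000 1.0000
    outer loop
      vertex 21.5 16.6 23.2
      vertex 6.2 21.5 23.2
      vertex 0.5 14.9 23.2
    endloop
  endfacet
  facet normal 0.0000 0.0000 1.0000
    outer loop
      vertex 21.5 16.6 23.2
      vertex 0.5 14.9 23.2
      vertex 1.3 6.2 23.2
    endloop
  endfacet
  facet normal 0.0000 0.0000 1.0000
    outer loop
      vertex 21.5 16.6 23.2
      vertex 1.3 6.2 23.2
      vertex 7.9 0.5 23.2
    endloop
  endfacet
  facet normal 0.0000 0.0000 1.0000
    outer loop
      vertex 21.5 16.6 23.2
      vertex 7.9 0.5 23.2
      vertex 16.6 1.3 23.2
    endloop
  endfacet
  facet normal 0.0000 0.0000 1.0000
    outer loop
      vertex 21.5 16.6 23.2
      vertex 16.6 1.3 23.2
      vertex 22.3 7.9 23.2
    endloop
  endfacet
  facet normal 0.6536 0.7568 0.0000
    outer loop
      vertex 21.5 16.6 0.0
      vertex 14.9 22.3 0.0
      vertex 14.9 22.3 23.2
    endloop
  endfacet
  facet normal 0.6536 0.7568 0.0000
    outer loop
      vertex 21.5 16.6 0.0
      vertex 14.9 22.3 23.2
      vertex 21.5 16.6 23.2
    endloop
  endfacet
  facet normal -0.0916 0.9958 0.0000
    outer loop
      vertex 14.9 22.3 0.0
      vertex 6.2 21.5 0.0
      vertex 6.2 21.5 23.2
    endloop
  endfacet
  facet normal -0.0916 0.9958 0.0000
    outer loop
      vertex 14.9 22.3 0.0
      vertex 6.2 21.5 23.2
      vertex 14.9 22.3 23.2
    endloop
  endfacet
  facet normal -0.7568 0.6536 0.0000
    outer loop
      vertex 6.2 21.5 0.0
      vertex 0.5 14.9 0.0
      vertex 0.5 14.9 23.2
    endloop
  endfacet
  facet normal -0.7568 0.6536 0.0000
    outer loop
      vertex 6.2 21.5 0.0
      vertex 0.5 14.9 23.2
      vertex 6.2 21.5 23.2
    endloop
  endfacet
  facet normal -0.9958 -0.0916 0.0000
    outer loop
      vertex 0.5 14.9 0.0
      vertex 1.3 6.2 0.0
      vertex 1.3 6.2 23.2
    endloop
  endfacet
  facet normal -0.9958 -0.0916 0.0000
    outer loop
      vertex 0.5 14.9 0.0
      vertex 1.3 6.2 23.2
      vertex 0.5 14.9 23.2
    endloop
  endfacet
  facet normal -0.6536 -0.7568 0.0000
    outer loop
      vertex 1.3 6.2 0.0
      vertex 7.9 0.5 0.0
      vertex 7.9 0.5 23.2
    endloop
  endfacet
  facet normal -0.6536 -0.7568 0.0000
    outer loop
      vertex 1.3 6.2 0.0
      vertex 7.9 0.5 23.2
      vertex 1.3 6.2 23.2
    endloop
  endfacet
  facet normal 0.0916 -0.9958 0.0000
    outer loop
      vertex 7.9 0.5 0.0
      vertex 16.6 1.3 0.0
      vertex 16.6 1.3 23.2
    endloop
  endfacet
  facet normal 0.0916 -0.9958 0.0000
    outer loop
      vertex 7.9 0.5 0.0
      vertex 16.6 1.3 23.2
      vertex 7.9 0.5 23.2
    endloop
  endfacet
  facet normal 0.7568 -0.6536 0.0000
    outer loop
      vertex 16.6 1.3 0.0
      vertex 22.3 7.9 0.0
      vertex 22.3 7.9 23.2
    endloop
  endfacet
  facet normal 0.7568 -0.6536 0.0000
    outer loop
      vertex 16.6 1.3 0.0
      vertex 22.3 7.9 23.2
      vertex 16.6 1.3 23.2
    endloop
  endfacet
  facet normal 0.9958 0.0916 0.0000
    outer loop
      vertex 22.3 7.9 0.0
      vertex 21.5 16.6 0.0
      vertex 21.5 16.6 23.2
    endloop
  endfacet
  facet normal 0.9958 0.0916 0.0000
    outer loop
      vertex 22.3 7.9 0.0
      vertex 21.5 16.6 23.2
      vertex 22.3 7.9 23.2
    endloop
  endfacet
endsolid part

The G0 Z moves step by Δz≈4.6 mm. Every layer's G1 loop is the same polygon, so the solid is a straight extrusion of it from z=0 to z≈23.2. Closing with flat bottom and top caps and triangulating gives 28 facets — a regular 8-sided prism (a cylinder approximated with 8 flat sides), circumscribed radius ≈ 11.4 mm, height ≈ 23.2 mm.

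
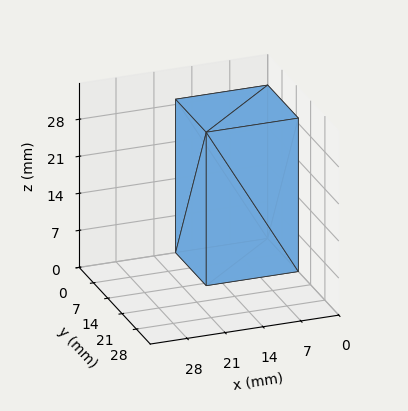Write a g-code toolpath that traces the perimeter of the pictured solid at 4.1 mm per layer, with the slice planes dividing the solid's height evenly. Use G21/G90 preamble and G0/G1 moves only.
Reading the render: the shape is a rectangular box, roughly 17 × 15 mm footprint and 29 mm tall (dimensions read to the nearest mm from the axis ticks). For the g-code, the solid's height is divided into equal slices at the stated Δz and each level perimeter traced with G1 moves after a G0 lift.

; perimeter-only toolpath
G21 ; units = mm
G90 ; absolute positioning
G28 ; home
; layer 1
G0 Z4.1
G0 X0.0 Y0.0
G1 X17.0 Y0.0
G1 X17.0 Y15.0
G1 X0.0 Y15.0
G1 X0.0 Y0.0
; layer 2
G0 Z8.3
G0 X0.0 Y0.0
G1 X17.0 Y0.0
G1 X17.0 Y15.0
G1 X0.0 Y15.0
G1 X0.0 Y0.0
; layer 3
G0 Z12.4
G0 X0.0 Y0.0
G1 X17.0 Y0.0
G1 X17.0 Y15.0
G1 X0.0 Y15.0
G1 X0.0 Y0.0
; layer 4
G0 Z16.6
G0 X0.0 Y0.0
G1 X17.0 Y0.0
G1 X17.0 Y15.0
G1 X0.0 Y15.0
G1 X0.0 Y0.0
; layer 5
G0 Z20.7
G0 X0.0 Y0.0
G1 X17.0 Y0.0
G1 X17.0 Y15.0
G1 X0.0 Y15.0
G1 X0.0 Y0.0
; layer 6
G0 Z24.9
G0 X0.0 Y0.0
G1 X17.0 Y0.0
G1 X17.0 Y15.0
G1 X0.0 Y15.0
G1 X0.0 Y0.0
; layer 7
G0 Z29.0
G0 X0.0 Y0.0
G1 X17.0 Y0.0
G1 X17.0 Y15.0
G1 X0.0 Y15.0
G1 X0.0 Y0.0
M2 ; end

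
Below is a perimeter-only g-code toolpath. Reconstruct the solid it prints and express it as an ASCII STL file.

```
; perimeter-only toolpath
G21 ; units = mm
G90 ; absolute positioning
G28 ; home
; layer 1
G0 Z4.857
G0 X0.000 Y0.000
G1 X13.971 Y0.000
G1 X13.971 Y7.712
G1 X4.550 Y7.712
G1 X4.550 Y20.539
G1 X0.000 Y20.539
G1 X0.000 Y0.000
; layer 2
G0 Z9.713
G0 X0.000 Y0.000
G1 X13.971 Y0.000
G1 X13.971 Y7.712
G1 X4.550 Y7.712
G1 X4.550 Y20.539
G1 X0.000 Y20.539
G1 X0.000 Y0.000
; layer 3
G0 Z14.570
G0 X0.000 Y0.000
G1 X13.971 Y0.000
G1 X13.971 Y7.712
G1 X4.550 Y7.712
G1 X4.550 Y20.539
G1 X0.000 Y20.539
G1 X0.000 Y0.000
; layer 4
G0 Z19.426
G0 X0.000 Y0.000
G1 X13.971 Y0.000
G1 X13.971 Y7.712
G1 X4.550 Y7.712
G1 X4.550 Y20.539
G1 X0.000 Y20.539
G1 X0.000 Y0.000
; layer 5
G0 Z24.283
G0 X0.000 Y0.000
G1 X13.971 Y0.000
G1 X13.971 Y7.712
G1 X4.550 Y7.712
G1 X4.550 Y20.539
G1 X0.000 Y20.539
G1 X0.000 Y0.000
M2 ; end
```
solid part
  facet normal 0.0000 0.0000 -1.0000
    outer loop
      vertex 13.971 7.712 0.000
      vertex 13.971 0.000 0.000
      vertex 0.000 0.000 0.000
    endloop
  endfacet
  facet normal 0.0000 0.0000 -1.0000
    outer loop
      vertex 4.550 7.712 0.000
      vertex 13.971 7.712 0.000
      vertex 0.000 0.000 0.000
    endloop
  endfacet
  facet normal 0.0000 0.0000 -1.0000
    outer loop
      vertex 4.550 20.539 0.000
      vertex 4.550 7.712 0.000
      vertex 0.000 0.000 0.000
    endloop
  endfacet
  facet normal 0.0000 0.0000 -1.0000
    outer loop
      vertex 0.000 20.539 0.000
      vertex 4.550 20.539 0.000
      vertex 0.000 0.000 0.000
    endloop
  endfacet
  facet normal 0.0000 0.0000 1.0000
    outer loop
      vertex 0.000 0.000 24.283
      vertex 13.971 0.000 24.283
      vertex 13.971 7.712 24.283
    endloop
  endfacet
  facet normal 0.0000 0.0000 1.0000
    outer loop
      vertex 0.000 0.000 24.283
      vertex 13.971 7.712 24.283
      vertex 4.550 7.712 24.283
    endloop
  endfacet
  facet normal 0.0000 0.0000 1.0000
    outer loop
      vertex 0.000 0.000 24.283
      vertex 4.550 7.712 24.283
      vertex 4.550 20.539 24.283
    endloop
  endfacet
  facet normal 0.0000 0.0000 1.0000
    outer loop
      vertex 0.000 0.000 24.283
      vertex 4.550 20.539 24.283
      vertex 0.000 20.539 24.283
    endloop
  endfacet
  facet normal 0.0000 -1.0000 0.0000
    outer loop
      vertex 0.000 0.000 0.000
      vertex 13.971 0.000 0.000
      vertex 13.971 0.000 24.283
    endloop
  endfacet
  facet normal 0.0000 -1.0000 0.0000
    outer loop
      vertex 0.000 0.000 0.000
      vertex 13.971 0.000 24.283
      vertex 0.000 0.000 24.283
    endloop
  endfacet
  facet normal 1.0000 0.0000 0.0000
    outer loop
      vertex 13.971 0.000 0.000
      vertex 13.971 7.712 0.000
      vertex 13.971 7.712 24.283
    endloop
  endfacet
  facet normal 1.0000 0.0000 0.0000
    outer loop
      vertex 13.971 0.000 0.000
      vertex 13.971 7.712 24.283
      vertex 13.971 0.000 24.283
    endloop
  endfacet
  facet normal 0.0000 1.0000 0.0000
    outer loop
      vertex 13.971 7.712 0.000
      vertex 4.550 7.712 0.000
      vertex 4.550 7.712 24.283
    endloop
  endfacet
  facet normal 0.0000 1.0000 0.0000
    outer loop
      vertex 13.971 7.712 0.000
      vertex 4.550 7.712 24.283
      vertex 13.971 7.712 24.283
    endloop
  endfacet
  facet normal 1.0000 0.0000 0.0000
    outer loop
      vertex 4.550 7.712 0.000
      vertex 4.550 20.539 0.000
      vertex 4.550 20.539 24.283
    endloop
  endfacet
  facet normal 1.0000 0.0000 0.0000
    outer loop
      vertex 4.550 7.712 0.000
      vertex 4.550 20.539 24.283
      vertex 4.550 7.712 24.283
    endloop
  endfacet
  facet normal 0.0000 1.0000 0.0000
    outer loop
      vertex 4.550 20.539 0.000
      vertex 0.000 20.539 0.000
      vertex 0.000 20.539 24.283
    endloop
  endfacet
  facet normal 0.0000 1.0000 0.0000
    outer loop
      vertex 4.550 20.539 0.000
      vertex 0.000 20.539 24.283
      vertex 4.550 20.539 24.283
    endloop
  endfacet
  facet normal -1.0000 0.0000 0.0000
    outer loop
      vertex 0.000 20.539 0.000
      vertex 0.000 0.000 0.000
      vertex 0.000 0.000 24.283
    endloop
  endfacet
  facet normal -1.0000 0.0000 0.0000
    outer loop
      vertex 0.000 20.539 0.000
      vertex 0.000 0.000 24.283
      vertex 0.000 20.539 24.283
    endloop
  endfacet
endsolid part

The G0 Z moves step by Δz≈4.857 mm. Every layer's G1 loop is the same polygon, so the solid is a straight extrusion of it from z=0 to z≈24.3. Closing with flat bottom and top caps and triangulating gives 20 facets — an L-shaped prism: outer 14 × 20.5 mm, arm thicknesses ≈ 7.71 mm (horizontal) and 4.55 mm (vertical), extruded 24.3 mm in z.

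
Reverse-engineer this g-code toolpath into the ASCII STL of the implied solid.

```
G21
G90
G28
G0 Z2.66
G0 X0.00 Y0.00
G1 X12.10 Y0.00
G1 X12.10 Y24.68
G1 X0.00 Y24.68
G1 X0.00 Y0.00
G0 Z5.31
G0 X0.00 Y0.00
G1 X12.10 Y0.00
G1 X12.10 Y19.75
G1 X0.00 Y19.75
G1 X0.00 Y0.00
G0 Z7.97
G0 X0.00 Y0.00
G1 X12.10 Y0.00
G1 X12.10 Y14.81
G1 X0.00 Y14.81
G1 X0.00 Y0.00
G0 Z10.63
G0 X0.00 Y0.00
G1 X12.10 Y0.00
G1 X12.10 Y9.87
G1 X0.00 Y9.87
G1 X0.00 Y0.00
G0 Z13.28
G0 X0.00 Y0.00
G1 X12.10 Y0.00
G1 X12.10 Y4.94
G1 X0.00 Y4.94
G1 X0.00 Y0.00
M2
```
solid part
  facet normal 0.0000 0.0000 -1.0000
    outer loop
      vertex 12.10 29.62 0.00
      vertex 12.10 0.00 0.00
      vertex 0.00 0.00 0.00
    endloop
  endfacet
  facet normal 0.0000 0.0000 -1.0000
    outer loop
      vertex 0.00 29.62 0.00
      vertex 12.10 29.62 0.00
      vertex 0.00 0.00 0.00
    endloop
  endfacet
  facet normal 0.0000 -1.0000 0.0000
    outer loop
      vertex 0.00 0.00 0.00
      vertex 12.10 0.00 0.00
      vertex 12.10 0.00 15.94
    endloop
  endfacet
  facet normal 0.0000 -1.0000 0.0000
    outer loop
      vertex 0.00 0.00 0.00
      vertex 12.10 0.00 15.94
      vertex 0.00 0.00 15.94
    endloop
  endfacet
  facet normal 0.0000 0.4739 0.8806
    outer loop
      vertex 0.00 0.00 15.94
      vertex 12.10 0.00 15.94
      vertex 12.10 29.62 0.00
    endloop
  endfacet
  facet normal 0.0000 0.4739 0.8806
    outer loop
      vertex 0.00 0.00 15.94
      vertex 12.10 29.62 0.00
      vertex 0.00 29.62 0.00
    endloop
  endfacet
  facet normal -1.0000 0.0000 0.0000
    outer loop
      vertex 0.00 0.00 15.94
      vertex 0.00 29.62 0.00
      vertex 0.00 0.00 0.00
    endloop
  endfacet
  facet normal 1.0000 0.0000 0.0000
    outer loop
      vertex 12.10 0.00 0.00
      vertex 12.10 29.62 0.00
      vertex 12.10 0.00 15.94
    endloop
  endfacet
endsolid part

The G0 Z moves step by Δz≈2.66 mm. The G1 loops shrink linearly with z, so the solid tapers from its base footprint up to z≈15.9. Closing with a flat bottom cap and the tapered top and triangulating gives 8 facets — a wedge (ramp): 12.1 × 29.6 mm base, rising to 15.9 mm along the y=0 edge and sloping linearly to z=0 at y=29.6.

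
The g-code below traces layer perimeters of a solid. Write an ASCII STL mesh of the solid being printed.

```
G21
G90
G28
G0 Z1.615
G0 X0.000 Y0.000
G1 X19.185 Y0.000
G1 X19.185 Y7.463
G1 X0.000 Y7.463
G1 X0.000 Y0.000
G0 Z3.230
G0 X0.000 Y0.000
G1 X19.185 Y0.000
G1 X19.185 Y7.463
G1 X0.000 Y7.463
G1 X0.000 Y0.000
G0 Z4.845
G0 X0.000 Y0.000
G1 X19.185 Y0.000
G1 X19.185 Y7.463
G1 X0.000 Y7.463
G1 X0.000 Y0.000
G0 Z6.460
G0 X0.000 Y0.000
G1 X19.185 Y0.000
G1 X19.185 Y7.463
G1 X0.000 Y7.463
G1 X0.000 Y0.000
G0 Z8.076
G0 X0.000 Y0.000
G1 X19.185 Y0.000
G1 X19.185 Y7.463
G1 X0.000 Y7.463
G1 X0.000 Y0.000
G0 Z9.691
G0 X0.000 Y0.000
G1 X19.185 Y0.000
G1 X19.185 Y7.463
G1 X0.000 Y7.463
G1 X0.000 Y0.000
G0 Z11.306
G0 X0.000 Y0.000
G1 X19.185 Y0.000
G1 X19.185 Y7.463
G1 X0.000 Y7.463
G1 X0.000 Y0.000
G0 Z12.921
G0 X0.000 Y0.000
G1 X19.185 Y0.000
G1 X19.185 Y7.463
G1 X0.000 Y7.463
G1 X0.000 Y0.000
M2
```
solid part
  facet normal 0.0000 0.0000 -1.0000
    outer loop
      vertex 19.185 7.463 0.000
      vertex 19.185 0.000 0.000
      vertex 0.000 0.000 0.000
    endloop
  endfacet
  facet normal 0.0000 0.0000 -1.0000
    outer loop
      vertex 0.000 7.463 0.000
      vertex 19.185 7.463 0.000
      vertex 0.000 0.000 0.000
    endloop
  endfacet
  facet normal 0.0000 0.0000 1.0000
    outer loop
      vertex 0.000 0.000 12.921
      vertex 19.185 0.000 12.921
      vertex 19.185 7.463 12.921
    endloop
  endfacet
  facet normal 0.0000 0.0000 1.0000
    outer loop
      vertex 0.000 0.000 12.921
      vertex 19.185 7.463 12.921
      vertex 0.000 7.463 12.921
    endloop
  endfacet
  facet normal 0.0000 -1.0000 0.0000
    outer loop
      vertex 0.000 0.000 0.000
      vertex 19.185 0.000 0.000
      vertex 19.185 0.000 12.921
    endloop
  endfacet
  facet normal 0.0000 -1.0000 0.0000
    outer loop
      vertex 0.000 0.000 0.000
      vertex 19.185 0.000 12.921
      vertex 0.000 0.000 12.921
    endloop
  endfacet
  facet normal 0.0000 1.0000 0.0000
    outer loop
      vertex 19.185 7.463 12.921
      vertex 19.185 7.463 0.000
      vertex 0.000 7.463 0.000
    endloop
  endfacet
  facet normal 0.0000 1.0000 0.0000
    outer loop
      vertex 0.000 7.463 12.921
      vertex 19.185 7.463 12.921
      vertex 0.000 7.463 0.000
    endloop
  endfacet
  facet normal -1.0000 0.0000 0.0000
    outer loop
      vertex 0.000 7.463 12.921
      vertex 0.000 7.463 0.000
      vertex 0.000 0.000 0.000
    endloop
  endfacet
  facet normal -1.0000 0.0000 0.0000
    outer loop
      vertex 0.000 0.000 12.921
      vertex 0.000 7.463 12.921
      vertex 0.000 0.000 0.000
    endloop
  endfacet
  facet normal 1.0000 0.0000 0.0000
    outer loop
      vertex 19.185 0.000 0.000
      vertex 19.185 7.463 0.000
      vertex 19.185 7.463 12.921
    endloop
  endfacet
  facet normal 1.0000 0.0000 0.0000
    outer loop
      vertex 19.185 0.000 0.000
      vertex 19.185 7.463 12.921
      vertex 19.185 0.000 12.921
    endloop
  endfacet
endsolid part

The G0 Z moves step by Δz≈1.615 mm. Every layer's G1 loop is the same polygon, so the solid is a straight extrusion of it from z=0 to z≈12.9. Closing with flat bottom and top caps and triangulating gives 12 facets — a rectangular box, roughly 19.2 × 7.46 mm footprint and 12.9 mm tall.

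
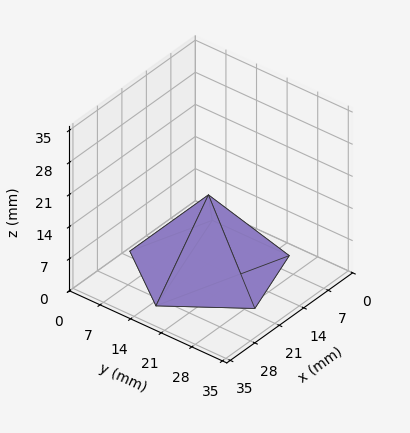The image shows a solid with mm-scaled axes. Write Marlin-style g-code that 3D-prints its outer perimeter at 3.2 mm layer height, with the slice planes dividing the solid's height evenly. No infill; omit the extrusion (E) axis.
Reading the render: the shape is a regular 5-sided pyramid, base circumscribed radius ≈ 15 mm, apex at z ≈ 16 mm (dimensions read to the nearest mm from the axis ticks). For the g-code, the solid's height is divided into equal slices at the stated Δz and each level perimeter traced with G1 moves after a G0 lift.

; perimeter-only toolpath
G21 ; units = mm
G90 ; absolute positioning
G28 ; home
; layer 1
G0 Z3.2
G0 X27.0 Y15.0
G1 X18.7 Y26.4
G1 X5.3 Y22.0
G1 X5.3 Y8.0
G1 X18.7 Y3.6
G1 X27.0 Y15.0
; layer 2
G0 Z6.4
G0 X24.0 Y15.0
G1 X17.8 Y23.6
G1 X7.7 Y20.3
G1 X7.7 Y9.7
G1 X17.8 Y6.4
G1 X24.0 Y15.0
; layer 3
G0 Z9.6
G0 X21.0 Y15.0
G1 X16.8 Y20.7
G1 X10.2 Y18.5
G1 X10.2 Y11.5
G1 X16.8 Y9.3
G1 X21.0 Y15.0
; layer 4
G0 Z12.8
G0 X18.0 Y15.0
G1 X15.9 Y17.9
G1 X12.6 Y16.8
G1 X12.6 Y13.2
G1 X15.9 Y12.1
G1 X18.0 Y15.0
M2 ; end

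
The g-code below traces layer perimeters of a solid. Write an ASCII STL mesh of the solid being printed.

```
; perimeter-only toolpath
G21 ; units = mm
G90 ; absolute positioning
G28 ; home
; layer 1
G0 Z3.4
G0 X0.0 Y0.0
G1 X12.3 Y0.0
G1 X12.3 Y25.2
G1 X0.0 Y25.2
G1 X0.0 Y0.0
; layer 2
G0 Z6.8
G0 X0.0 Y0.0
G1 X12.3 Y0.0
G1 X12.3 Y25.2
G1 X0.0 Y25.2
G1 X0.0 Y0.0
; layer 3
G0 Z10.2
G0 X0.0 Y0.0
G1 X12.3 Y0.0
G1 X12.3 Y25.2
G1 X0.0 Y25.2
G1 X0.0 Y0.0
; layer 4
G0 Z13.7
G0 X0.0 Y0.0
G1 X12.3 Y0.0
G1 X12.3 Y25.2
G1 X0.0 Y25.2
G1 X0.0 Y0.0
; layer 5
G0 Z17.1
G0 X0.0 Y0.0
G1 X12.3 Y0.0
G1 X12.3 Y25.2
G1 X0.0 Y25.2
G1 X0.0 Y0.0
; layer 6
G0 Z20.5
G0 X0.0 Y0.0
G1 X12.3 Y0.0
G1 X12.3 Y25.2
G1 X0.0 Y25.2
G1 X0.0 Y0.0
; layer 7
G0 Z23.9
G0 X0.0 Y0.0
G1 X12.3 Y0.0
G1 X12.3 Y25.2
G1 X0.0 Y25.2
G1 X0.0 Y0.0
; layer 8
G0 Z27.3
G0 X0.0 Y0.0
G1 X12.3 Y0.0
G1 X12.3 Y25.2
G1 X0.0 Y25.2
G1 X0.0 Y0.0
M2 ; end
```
solid part
  facet normal 0.0000 0.0000 -1.0000
    outer loop
      vertex 12.3 25.2 0.0
      vertex 12.3 0.0 0.0
      vertex 0.0 0.0 0.0
    endloop
  endfacet
  facet normal 0.0000 0.0000 -1.0000
    outer loop
      vertex 0.0 25.2 0.0
      vertex 12.3 25.2 0.0
      vertex 0.0 0.0 0.0
    endloop
  endfacet
  facet normal 0.0000 0.0000 1.0000
    outer loop
      vertex 0.0 0.0 27.3
      vertex 12.3 0.0 27.3
      vertex 12.3 25.2 27.3
    endloop
  endfacet
  facet normal 0.0000 0.0000 1.0000
    outer loop
      vertex 0.0 0.0 27.3
      vertex 12.3 25.2 27.3
      vertex 0.0 25.2 27.3
    endloop
  endfacet
  facet normal 0.0000 -1.0000 0.0000
    outer loop
      vertex 0.0 0.0 0.0
      vertex 12.3 0.0 0.0
      vertex 12.3 0.0 27.3
    endloop
  endfacet
  facet normal 0.0000 -1.0000 0.0000
    outer loop
      vertex 0.0 0.0 0.0
      vertex 12.3 0.0 27.3
      vertex 0.0 0.0 27.3
    endloop
  endfacet
  facet normal 0.0000 1.0000 0.0000
    outer loop
      vertex 12.3 25.2 27.3
      vertex 12.3 25.2 0.0
      vertex 0.0 25.2 0.0
    endloop
  endfacet
  facet normal 0.0000 1.0000 0.0000
    outer loop
      vertex 0.0 25.2 27.3
      vertex 12.3 25.2 27.3
      vertex 0.0 25.2 0.0
    endloop
  endfacet
  facet normal -1.0000 0.0000 0.0000
    outer loop
      vertex 0.0 25.2 27.3
      vertex 0.0 25.2 0.0
      vertex 0.0 0.0 0.0
    endloop
  endfacet
  facet normal -1.0000 0.0000 0.0000
    outer loop
      vertex 0.0 0.0 27.3
      vertex 0.0 25.2 27.3
      vertex 0.0 0.0 0.0
    endloop
  endfacet
  facet normal 1.0000 0.0000 0.0000
    outer loop
      vertex 12.3 0.0 0.0
      vertex 12.3 25.2 0.0
      vertex 12.3 25.2 27.3
    endloop
  endfacet
  facet normal 1.0000 0.0000 0.0000
    outer loop
      vertex 12.3 0.0 0.0
      vertex 12.3 25.2 27.3
      vertex 12.3 0.0 27.3
    endloop
  endfacet
endsolid part

The G0 Z moves step by Δz≈3.4 mm. Every layer's G1 loop is the same polygon, so the solid is a straight extrusion of it from z=0 to z≈27.3. Closing with flat bottom and top caps and triangulating gives 12 facets — a rectangular box, roughly 12.3 × 25.2 mm footprint and 27.3 mm tall.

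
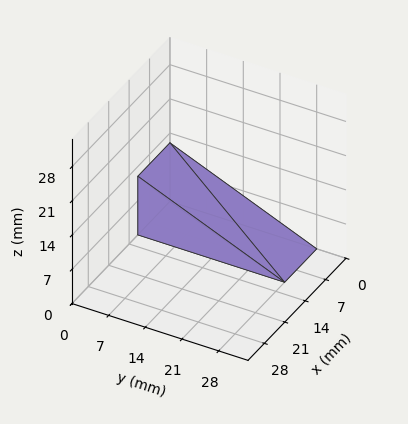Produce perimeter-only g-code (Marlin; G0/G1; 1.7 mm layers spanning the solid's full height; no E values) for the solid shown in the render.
Reading the render: the shape is a wedge (ramp): 11 × 28 mm base, rising to 12 mm along the y=0 edge and sloping linearly to z=0 at y=28 (dimensions read to the nearest mm from the axis ticks). For the g-code, the solid's height is divided into equal slices at the stated Δz and each level perimeter traced with G1 moves after a G0 lift.

; perimeter-only toolpath
G21 ; units = mm
G90 ; absolute positioning
G28 ; home
; layer 1
G0 Z1.7
G0 X0.0 Y0.0
G1 X11.0 Y0.0
G1 X11.0 Y24.0
G1 X0.0 Y24.0
G1 X0.0 Y0.0
; layer 2
G0 Z3.4
G0 X0.0 Y0.0
G1 X11.0 Y0.0
G1 X11.0 Y20.0
G1 X0.0 Y20.0
G1 X0.0 Y0.0
; layer 3
G0 Z5.1
G0 X0.0 Y0.0
G1 X11.0 Y0.0
G1 X11.0 Y16.0
G1 X0.0 Y16.0
G1 X0.0 Y0.0
; layer 4
G0 Z6.9
G0 X0.0 Y0.0
G1 X11.0 Y0.0
G1 X11.0 Y12.0
G1 X0.0 Y12.0
G1 X0.0 Y0.0
; layer 5
G0 Z8.6
G0 X0.0 Y0.0
G1 X11.0 Y0.0
G1 X11.0 Y8.0
G1 X0.0 Y8.0
G1 X0.0 Y0.0
; layer 6
G0 Z10.3
G0 X0.0 Y0.0
G1 X11.0 Y0.0
G1 X11.0 Y4.0
G1 X0.0 Y4.0
G1 X0.0 Y0.0
M2 ; end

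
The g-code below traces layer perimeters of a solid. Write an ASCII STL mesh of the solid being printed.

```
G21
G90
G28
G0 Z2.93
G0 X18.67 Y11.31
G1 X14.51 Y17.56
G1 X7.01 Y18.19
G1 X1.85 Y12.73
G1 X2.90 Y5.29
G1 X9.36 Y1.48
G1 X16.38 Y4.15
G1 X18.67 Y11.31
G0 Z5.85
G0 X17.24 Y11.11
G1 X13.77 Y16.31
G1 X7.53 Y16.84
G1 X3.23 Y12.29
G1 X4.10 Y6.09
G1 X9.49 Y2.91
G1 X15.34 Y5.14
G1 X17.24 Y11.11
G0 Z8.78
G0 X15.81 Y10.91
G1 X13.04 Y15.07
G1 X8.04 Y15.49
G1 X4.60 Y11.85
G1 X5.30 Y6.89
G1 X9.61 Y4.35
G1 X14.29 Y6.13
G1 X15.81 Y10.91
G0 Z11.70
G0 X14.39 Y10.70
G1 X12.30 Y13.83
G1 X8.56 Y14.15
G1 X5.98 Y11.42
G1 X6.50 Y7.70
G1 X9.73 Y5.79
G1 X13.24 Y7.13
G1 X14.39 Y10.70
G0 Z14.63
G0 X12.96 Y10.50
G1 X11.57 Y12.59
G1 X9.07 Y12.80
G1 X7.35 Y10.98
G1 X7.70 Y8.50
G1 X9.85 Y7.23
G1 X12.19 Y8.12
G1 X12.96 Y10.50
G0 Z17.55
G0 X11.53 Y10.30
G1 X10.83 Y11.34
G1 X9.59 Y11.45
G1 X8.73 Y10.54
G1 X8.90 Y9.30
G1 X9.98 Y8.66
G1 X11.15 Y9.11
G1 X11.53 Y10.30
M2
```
solid part
  facet normal 0.0000 0.0000 -1.0000
    outer loop
      vertex 6.50 19.54 0.00
      vertex 15.24 18.80 0.00
      vertex 20.10 11.51 0.00
    endloop
  endfacet
  facet normal 0.0000 0.0000 -1.0000
    outer loop
      vertex 0.48 13.17 0.00
      vertex 6.50 19.54 0.00
      vertex 20.10 11.51 0.00
    endloop
  endfacet
  facet normal 0.0000 0.0000 -1.0000
    outer loop
      vertex 1.70 4.49 0.00
      vertex 0.48 13.17 0.00
      vertex 20.10 11.51 0.00
    endloop
  endfacet
  facet normal 0.0000 0.0000 -1.0000
    outer loop
      vertex 9.24 0.04 0.00
      vertex 1.70 4.49 0.00
      vertex 20.10 11.51 0.00
    endloop
  endfacet
  facet normal 0.0000 0.0000 -1.0000
    outer loop
      vertex 17.43 3.16 0.00
      vertex 9.24 0.04 0.00
      vertex 20.10 11.51 0.00
    endloop
  endfacet
  facet normal 0.7603 0.5069 0.4062
    outer loop
      vertex 20.10 11.51 0.00
      vertex 15.24 18.80 0.00
      vertex 10.10 10.10 20.48
    endloop
  endfacet
  facet normal 0.0771 0.9105 0.4062
    outer loop
      vertex 15.24 18.80 0.00
      vertex 6.50 19.54 0.00
      vertex 10.10 10.10 20.48
    endloop
  endfacet
  facet normal -0.6642 0.6277 0.4061
    outer loop
      vertex 6.50 19.54 0.00
      vertex 0.48 13.17 0.00
      vertex 10.10 10.10 20.48
    endloop
  endfacet
  facet normal -0.9050 -0.1272 0.4060
    outer loop
      vertex 0.48 13.17 0.00
      vertex 1.70 4.49 0.00
      vertex 10.10 10.10 20.48
    endloop
  endfacet
  facet normal -0.4645 -0.7870 0.4061
    outer loop
      vertex 1.70 4.49 0.00
      vertex 9.24 0.04 0.00
      vertex 10.10 10.10 20.48
    endloop
  endfacet
  facet normal 0.3254 -0.8541 0.4059
    outer loop
      vertex 9.24 0.04 0.00
      vertex 17.43 3.16 0.00
      vertex 10.10 10.10 20.48
    endloop
  endfacet
  facet normal 0.8705 -0.2784 0.4059
    outer loop
      vertex 17.43 3.16 0.00
      vertex 20.10 11.51 0.00
      vertex 10.10 10.10 20.48
    endloop
  endfacet
endsolid part

The G0 Z moves step by Δz≈2.93 mm. The G1 loops shrink linearly with z, so the solid tapers from its base footprint up to z≈20.5. Closing with a flat bottom cap and the tapered top and triangulating gives 12 facets — a regular 7-sided pyramid, base circumscribed radius ≈ 10.1 mm, apex at z ≈ 20.5 mm.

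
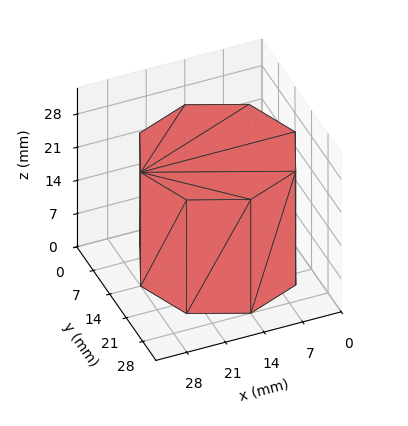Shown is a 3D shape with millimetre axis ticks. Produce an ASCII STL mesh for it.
Reading the render: the shape is a regular 8-sided prism (a cylinder approximated with 8 flat sides), circumscribed radius ≈ 14 mm, height ≈ 24 mm (dimensions read to the nearest mm from the axis ticks). For the STL, each face is triangulated and given an outward normal.

solid part
  facet normal 0.0000 0.0000 -1.0000
    outer loop
      vertex 14.000 28.000 0.000
      vertex 23.899 23.899 0.000
      vertex 28.000 14.000 0.000
    endloop
  endfacet
  facet normal 0.0000 0.0000 -1.0000
    outer loop
      vertex 4.101 23.899 0.000
      vertex 14.000 28.000 0.000
      vertex 28.000 14.000 0.000
    endloop
  endfacet
  facet normal 0.0000 0.0000 -1.0000
    outer loop
      vertex 0.000 14.000 0.000
      vertex 4.101 23.899 0.000
      vertex 28.000 14.000 0.000
    endloop
  endfacet
  facet normal 0.0000 0.0000 -1.0000
    outer loop
      vertex 4.101 4.101 0.000
      vertex 0.000 14.000 0.000
      vertex 28.000 14.000 0.000
    endloop
  endfacet
  facet normal 0.0000 0.0000 -1.0000
    outer loop
      vertex 14.000 0.000 0.000
      vertex 4.101 4.101 0.000
      vertex 28.000 14.000 0.000
    endloop
  endfacet
  facet normal 0.0000 0.0000 -1.0000
    outer loop
      vertex 23.899 4.101 0.000
      vertex 14.000 0.000 0.000
      vertex 28.000 14.000 0.000
    endloop
  endfacet
  facet normal 0.0000 0.0000 1.0000
    outer loop
      vertex 28.000 14.000 24.000
      vertex 23.899 23.899 24.000
      vertex 14.000 28.000 24.000
    endloop
  endfacet
  facet normal 0.0000 0.0000 1.0000
    outer loop
      vertex 28.000 14.000 24.000
      vertex 14.000 28.000 24.000
      vertex 4.101 23.899 24.000
    endloop
  endfacet
  facet normal 0.0000 0.0000 1.0000
    outer loop
      vertex 28.000 14.000 24.000
      vertex 4.101 23.899 24.000
      vertex 0.000 14.000 24.000
    endloop
  endfacet
  facet normal 0.0000 0.0000 1.0000
    outer loop
      vertex 28.000 14.000 24.000
      vertex 0.000 14.000 24.000
      vertex 4.101 4.101 24.000
    endloop
  endfacet
  facet normal 0.0000 0.0000 1.0000
    outer loop
      vertex 28.000 14.000 24.000
      vertex 4.101 4.101 24.000
      vertex 14.000 0.000 24.000
    endloop
  endfacet
  facet normal 0.0000 0.0000 1.0000
    outer loop
      vertex 28.000 14.000 24.000
      vertex 14.000 0.000 24.000
      vertex 23.899 4.101 24.000
    endloop
  endfacet
  facet normal 0.9239 0.3827 0.0000
    outer loop
      vertex 28.000 14.000 0.000
      vertex 23.899 23.899 0.000
      vertex 23.899 23.899 24.000
    endloop
  endfacet
  facet normal 0.9239 0.3827 0.0000
    outer loop
      vertex 28.000 14.000 0.000
      vertex 23.899 23.899 24.000
      vertex 28.000 14.000 24.000
    endloop
  endfacet
  facet normal 0.3827 0.9239 0.0000
    outer loop
      vertex 23.899 23.899 0.000
      vertex 14.000 28.000 0.000
      vertex 14.000 28.000 24.000
    endloop
  endfacet
  facet normal 0.3827 0.9239 0.0000
    outer loop
      vertex 23.899 23.899 0.000
      vertex 14.000 28.000 24.000
      vertex 23.899 23.899 24.000
    endloop
  endfacet
  facet normal -0.3827 0.9239 0.0000
    outer loop
      vertex 14.000 28.000 0.000
      vertex 4.101 23.899 0.000
      vertex 4.101 23.899 24.000
    endloop
  endfacet
  facet normal -0.3827 0.9239 0.0000
    outer loop
      vertex 14.000 28.000 0.000
      vertex 4.101 23.899 24.000
      vertex 14.000 28.000 24.000
    endloop
  endfacet
  facet normal -0.9239 0.3827 0.0000
    outer loop
      vertex 4.101 23.899 0.000
      vertex 0.000 14.000 0.000
      vertex 0.000 14.000 24.000
    endloop
  endfacet
  facet normal -0.9239 0.3827 0.0000
    outer loop
      vertex 4.101 23.899 0.000
      vertex 0.000 14.000 24.000
      vertex 4.101 23.899 24.000
    endloop
  endfacet
  facet normal -0.9239 -0.3827 0.0000
    outer loop
      vertex 0.000 14.000 0.000
      vertex 4.101 4.101 0.000
      vertex 4.101 4.101 24.000
    endloop
  endfacet
  facet normal -0.9239 -0.3827 0.0000
    outer loop
      vertex 0.000 14.000 0.000
      vertex 4.101 4.101 24.000
      vertex 0.000 14.000 24.000
    endloop
  endfacet
  facet normal -0.3827 -0.9239 0.0000
    outer loop
      vertex 4.101 4.101 0.000
      vertex 14.000 0.000 0.000
      vertex 14.000 0.000 24.000
    endloop
  endfacet
  facet normal -0.3827 -0.9239 0.0000
    outer loop
      vertex 4.101 4.101 0.000
      vertex 14.000 0.000 24.000
      vertex 4.101 4.101 24.000
    endloop
  endfacet
  facet normal 0.3827 -0.9239 0.0000
    outer loop
      vertex 14.000 0.000 0.000
      vertex 23.899 4.101 0.000
      vertex 23.899 4.101 24.000
    endloop
  endfacet
  facet normal 0.3827 -0.9239 0.0000
    outer loop
      vertex 14.000 0.000 0.000
      vertex 23.899 4.101 24.000
      vertex 14.000 0.000 24.000
    endloop
  endfacet
  facet normal 0.9239 -0.3827 0.0000
    outer loop
      vertex 23.899 4.101 0.000
      vertex 28.000 14.000 0.000
      vertex 28.000 14.000 24.000
    endloop
  endfacet
  facet normal 0.9239 -0.3827 0.0000
    outer loop
      vertex 23.899 4.101 0.000
      vertex 28.000 14.000 24.000
      vertex 23.899 4.101 24.000
    endloop
  endfacet
endsolid part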